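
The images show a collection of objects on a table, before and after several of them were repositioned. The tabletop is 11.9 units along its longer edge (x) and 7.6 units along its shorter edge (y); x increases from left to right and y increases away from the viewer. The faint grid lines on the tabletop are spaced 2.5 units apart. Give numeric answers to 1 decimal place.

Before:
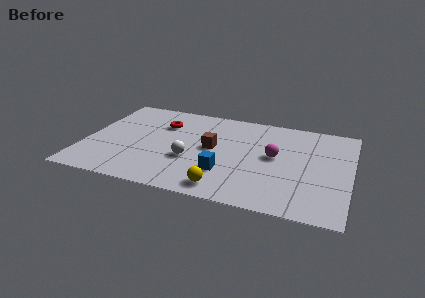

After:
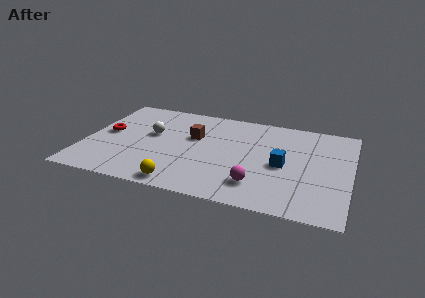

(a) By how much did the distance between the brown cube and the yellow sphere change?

+0.8

They were about 3.1 units apart before and 3.9 after — 0.8 units further apart.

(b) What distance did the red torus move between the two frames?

2.8

The red torus was near (3.3, 5.4) before and (0.9, 4.0) after, so it travelled √(2.4² + 1.4²) ≈ 2.8 units.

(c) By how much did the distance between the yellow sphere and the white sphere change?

+1.5

The distance was about 2.5 in the first image and 4.0 in the second, so they moved 1.5 units further apart.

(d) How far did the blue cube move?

2.8

The blue cube moved from about (6.4, 2.2) to (8.9, 3.5), a distance of √(2.5² + 1.3²) ≈ 2.8.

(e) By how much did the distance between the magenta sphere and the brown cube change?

+1.5

They were about 2.8 units apart before and 4.3 after — 1.5 units further apart.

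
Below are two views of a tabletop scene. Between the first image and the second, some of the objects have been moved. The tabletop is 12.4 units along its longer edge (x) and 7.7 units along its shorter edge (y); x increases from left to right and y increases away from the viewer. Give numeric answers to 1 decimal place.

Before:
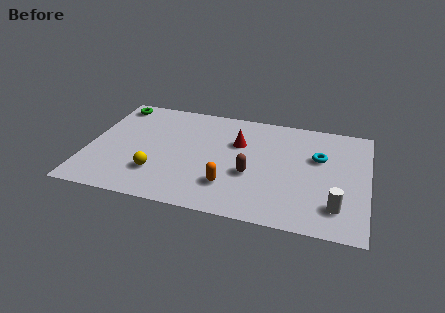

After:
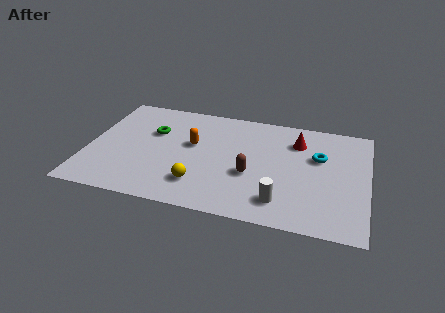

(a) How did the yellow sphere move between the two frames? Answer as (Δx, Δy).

(1.9, -0.3)

The yellow sphere was at about (3.2, 2.1) and moved to about (5.1, 1.8).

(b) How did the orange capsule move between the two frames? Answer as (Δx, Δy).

(-1.8, 2.5)

The orange capsule was at about (6.4, 2.0) and moved to about (4.6, 4.5).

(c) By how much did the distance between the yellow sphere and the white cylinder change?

-4.3

They were about 7.9 units apart before and 3.6 after — 4.3 units closer together.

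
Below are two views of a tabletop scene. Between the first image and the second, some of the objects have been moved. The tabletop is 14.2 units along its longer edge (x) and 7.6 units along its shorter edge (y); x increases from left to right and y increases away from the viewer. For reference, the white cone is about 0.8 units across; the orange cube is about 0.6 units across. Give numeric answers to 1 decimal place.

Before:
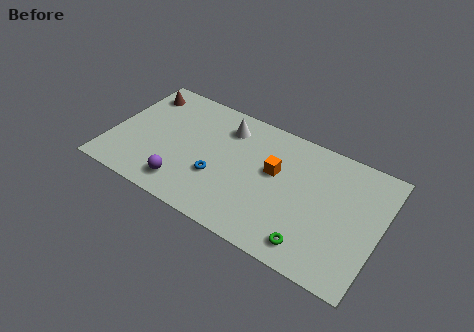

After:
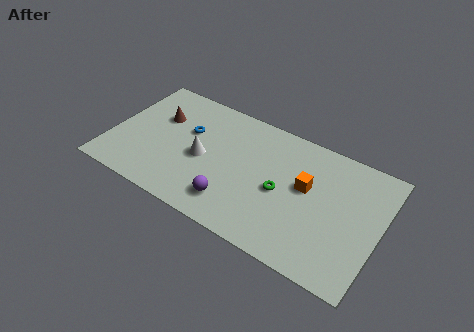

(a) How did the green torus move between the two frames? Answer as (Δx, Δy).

(-1.9, 2.3)

From the two frames, the green torus sits at roughly (11.0, 1.2) before and (9.1, 3.5) after.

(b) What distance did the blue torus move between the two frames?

2.8

The blue torus was near (5.8, 2.7) before and (3.9, 4.8) after, so it travelled √(1.9² + 2.1²) ≈ 2.8 units.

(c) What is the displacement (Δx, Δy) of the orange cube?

(1.7, -0.1)

The orange cube started near (8.6, 4.5) and ended near (10.3, 4.4).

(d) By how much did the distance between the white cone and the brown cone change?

-1.7

The distance was about 4.7 in the first image and 3.0 in the second, so they moved 1.7 units closer together.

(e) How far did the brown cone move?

1.7

The brown cone was near (1.1, 6.2) before and (2.3, 5.0) after, so it travelled √(1.2² + 1.2²) ≈ 1.7 units.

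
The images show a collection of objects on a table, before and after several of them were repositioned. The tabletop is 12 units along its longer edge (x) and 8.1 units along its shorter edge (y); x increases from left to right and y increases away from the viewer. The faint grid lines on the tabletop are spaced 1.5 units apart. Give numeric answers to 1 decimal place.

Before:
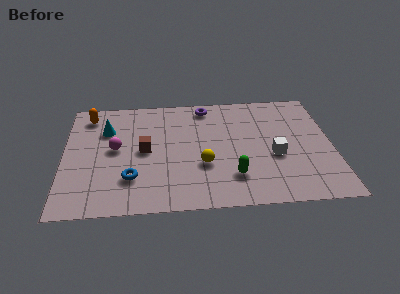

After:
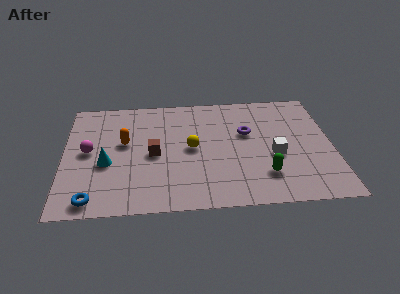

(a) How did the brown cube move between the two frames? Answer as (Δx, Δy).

(0.4, -0.3)

The brown cube was at about (3.6, 4.1) and moved to about (4.0, 3.8).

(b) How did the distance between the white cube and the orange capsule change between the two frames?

-2.2

Before: roughly 9.0 units apart; after: 6.8. That's 2.2 units closer together.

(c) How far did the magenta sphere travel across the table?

1.2

The magenta sphere moved from about (2.3, 4.3) to (1.1, 4.2), a distance of √(1.2² + 0.1²) ≈ 1.2.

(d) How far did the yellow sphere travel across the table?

1.3

From (6.2, 2.9) to (5.7, 4.1), the yellow sphere covered √(0.5² + 1.2²) ≈ 1.3 units.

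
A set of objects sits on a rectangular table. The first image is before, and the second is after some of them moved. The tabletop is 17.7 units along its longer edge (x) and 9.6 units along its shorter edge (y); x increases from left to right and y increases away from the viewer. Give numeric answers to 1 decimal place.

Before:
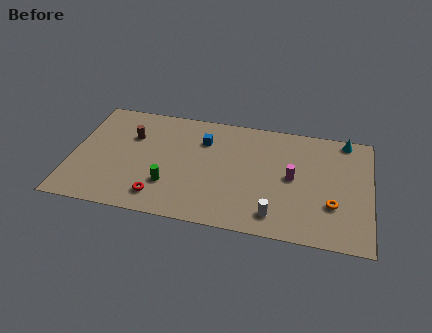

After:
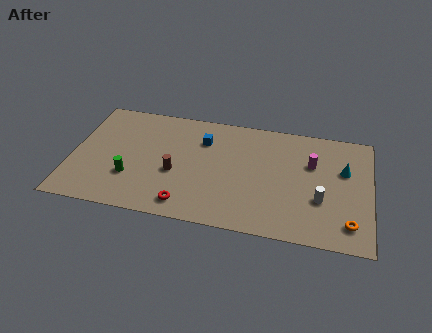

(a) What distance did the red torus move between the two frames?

1.6

From (5.4, 1.7) to (7.0, 1.4), the red torus covered √(1.6² + 0.3²) ≈ 1.6 units.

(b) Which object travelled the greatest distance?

the brown cylinder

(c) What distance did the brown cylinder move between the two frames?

3.8

From (3.4, 6.5) to (6.2, 3.9), the brown cylinder covered √(2.8² + 2.6²) ≈ 3.8 units.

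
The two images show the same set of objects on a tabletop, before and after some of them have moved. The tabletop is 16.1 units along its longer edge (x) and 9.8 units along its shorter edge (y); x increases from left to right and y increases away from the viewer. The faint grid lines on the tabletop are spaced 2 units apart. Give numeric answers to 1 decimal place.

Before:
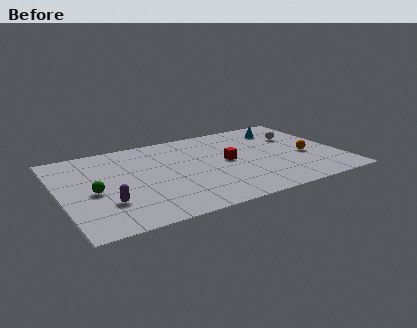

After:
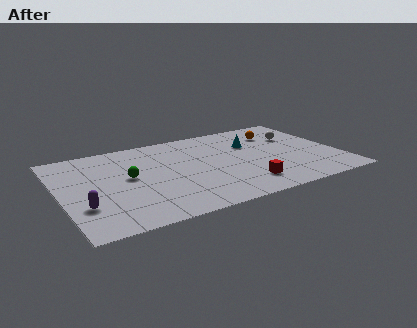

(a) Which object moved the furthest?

the orange sphere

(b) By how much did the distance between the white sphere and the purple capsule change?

+1.2

The distance was about 12.2 in the first image and 13.4 in the second, so they moved 1.2 units further apart.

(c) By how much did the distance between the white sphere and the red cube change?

+1.3

Before: roughly 4.7 units apart; after: 6.0. That's 1.3 units further apart.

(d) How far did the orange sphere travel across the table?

3.6

From (14.1, 4.0) to (13.0, 7.4), the orange sphere covered √(1.1² + 3.4²) ≈ 3.6 units.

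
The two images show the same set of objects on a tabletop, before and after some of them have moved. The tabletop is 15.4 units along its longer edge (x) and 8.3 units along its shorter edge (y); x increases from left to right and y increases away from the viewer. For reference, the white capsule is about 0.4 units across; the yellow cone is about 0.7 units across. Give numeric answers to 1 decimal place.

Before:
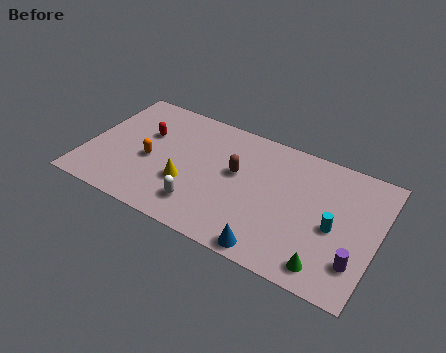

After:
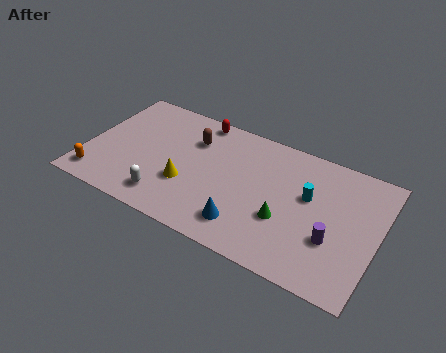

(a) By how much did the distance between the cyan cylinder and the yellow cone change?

-1.2

The distance was about 7.7 in the first image and 6.5 in the second, so they moved 1.2 units closer together.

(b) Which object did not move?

the yellow cone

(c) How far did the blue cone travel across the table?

1.7

The blue cone was near (10.3, 0.8) before and (8.8, 1.7) after, so it travelled √(1.5² + 0.9²) ≈ 1.7 units.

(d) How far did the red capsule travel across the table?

3.4

The red capsule moved from about (2.9, 5.3) to (5.5, 7.5), a distance of √(2.6² + 2.2²) ≈ 3.4.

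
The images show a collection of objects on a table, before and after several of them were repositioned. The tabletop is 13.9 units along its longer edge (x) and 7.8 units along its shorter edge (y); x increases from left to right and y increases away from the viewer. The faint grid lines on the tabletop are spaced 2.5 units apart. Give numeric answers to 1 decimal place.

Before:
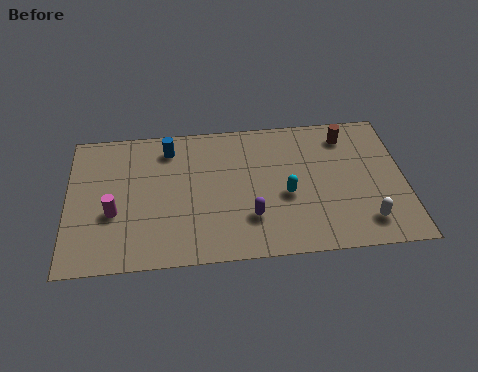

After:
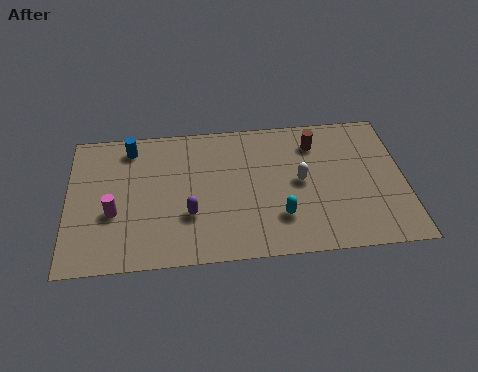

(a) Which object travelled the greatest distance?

the white capsule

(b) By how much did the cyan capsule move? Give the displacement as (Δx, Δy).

(-0.3, -1.2)

The cyan capsule started near (9.0, 3.3) and ended near (8.7, 2.1).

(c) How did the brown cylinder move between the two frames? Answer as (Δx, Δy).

(-1.3, -0.3)

From the two frames, the brown cylinder sits at roughly (11.6, 6.4) before and (10.3, 6.1) after.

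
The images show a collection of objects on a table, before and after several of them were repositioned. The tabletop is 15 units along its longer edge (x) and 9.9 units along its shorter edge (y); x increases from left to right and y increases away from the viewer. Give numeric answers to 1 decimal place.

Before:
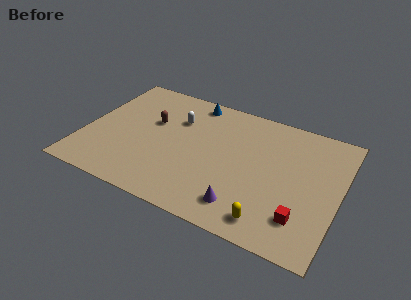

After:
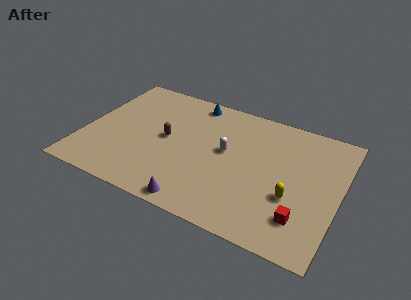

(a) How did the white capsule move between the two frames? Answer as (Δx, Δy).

(3.1, -1.4)

The white capsule was at about (5.2, 6.9) and moved to about (8.3, 5.5).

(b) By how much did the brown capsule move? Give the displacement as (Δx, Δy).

(1.0, -1.0)

The brown capsule started near (3.8, 6.1) and ended near (4.8, 5.1).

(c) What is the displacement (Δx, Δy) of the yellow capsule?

(1.0, 2.2)

From the two frames, the yellow capsule sits at roughly (11.4, 1.4) before and (12.4, 3.6) after.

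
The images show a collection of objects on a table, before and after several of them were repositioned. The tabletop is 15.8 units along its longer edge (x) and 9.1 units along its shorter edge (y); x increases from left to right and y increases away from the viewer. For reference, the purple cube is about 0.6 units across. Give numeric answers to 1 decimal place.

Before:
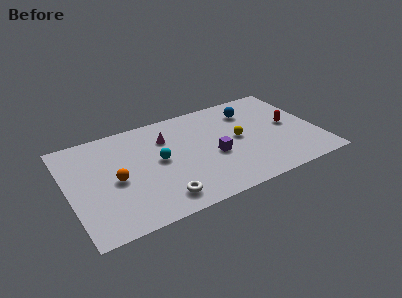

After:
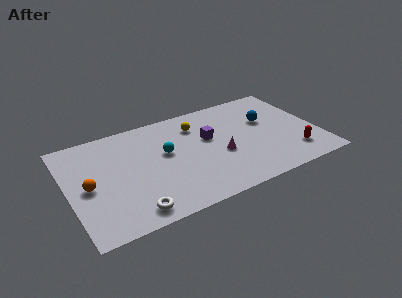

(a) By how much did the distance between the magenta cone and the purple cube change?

-2.0

The distance was about 3.9 in the first image and 1.9 in the second, so they moved 2.0 units closer together.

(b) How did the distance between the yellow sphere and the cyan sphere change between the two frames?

-2.3

They were about 5.1 units apart before and 2.8 after — 2.3 units closer together.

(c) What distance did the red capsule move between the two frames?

2.7

The red capsule was near (14.1, 4.7) before and (14.0, 2.0) after, so it travelled √(0.1² + 2.7²) ≈ 2.7 units.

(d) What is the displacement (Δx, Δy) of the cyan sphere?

(0.5, 0.5)

The cyan sphere was at about (5.7, 4.8) and moved to about (6.2, 5.3).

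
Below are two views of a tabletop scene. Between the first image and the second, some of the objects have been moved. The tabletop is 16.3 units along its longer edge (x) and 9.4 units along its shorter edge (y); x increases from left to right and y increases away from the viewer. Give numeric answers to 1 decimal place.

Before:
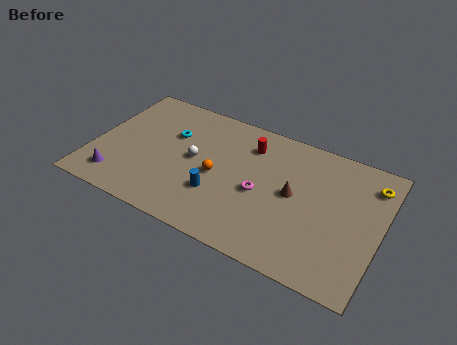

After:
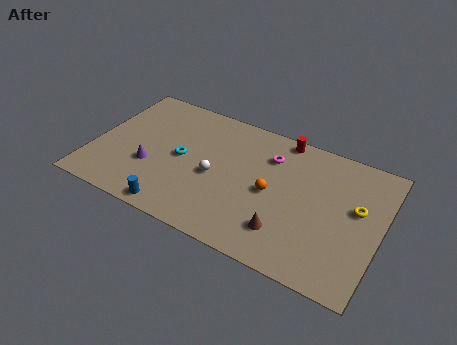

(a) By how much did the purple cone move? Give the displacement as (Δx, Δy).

(1.7, 1.6)

The purple cone started near (1.7, 1.7) and ended near (3.4, 3.3).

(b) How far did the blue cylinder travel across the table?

3.0

From (7.3, 3.0) to (5.2, 0.9), the blue cylinder covered √(2.1² + 2.1²) ≈ 3.0 units.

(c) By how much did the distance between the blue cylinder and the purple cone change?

-2.7

Before: roughly 5.7 units apart; after: 3.0. That's 2.7 units closer together.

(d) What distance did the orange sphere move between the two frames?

3.1

The orange sphere was near (7.1, 4.3) before and (10.2, 4.5) after, so it travelled √(3.1² + 0.2²) ≈ 3.1 units.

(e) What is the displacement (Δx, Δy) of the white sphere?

(1.3, -0.7)

The white sphere was at about (5.7, 4.9) and moved to about (7.0, 4.2).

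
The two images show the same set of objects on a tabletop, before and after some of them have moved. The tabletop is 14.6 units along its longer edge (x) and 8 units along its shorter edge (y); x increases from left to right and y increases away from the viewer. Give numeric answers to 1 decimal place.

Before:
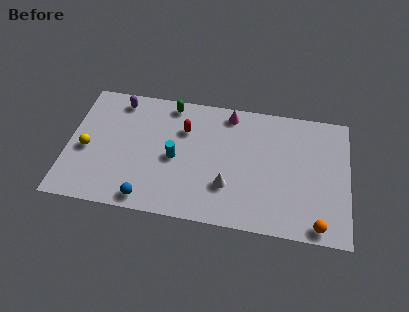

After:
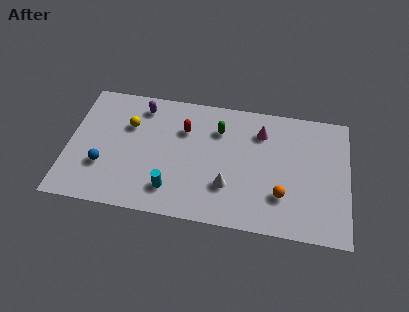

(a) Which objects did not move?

the white cone and the red capsule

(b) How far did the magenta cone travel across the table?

1.9

The magenta cone was near (8.3, 7.0) before and (10.0, 6.1) after, so it travelled √(1.7² + 0.9²) ≈ 1.9 units.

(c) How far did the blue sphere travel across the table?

2.9

The blue sphere moved from about (4.3, 0.9) to (1.9, 2.6), a distance of √(2.4² + 1.7²) ≈ 2.9.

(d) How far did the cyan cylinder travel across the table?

2.0

From (5.6, 3.7) to (5.5, 1.7), the cyan cylinder covered √(0.1² + 2.0²) ≈ 2.0 units.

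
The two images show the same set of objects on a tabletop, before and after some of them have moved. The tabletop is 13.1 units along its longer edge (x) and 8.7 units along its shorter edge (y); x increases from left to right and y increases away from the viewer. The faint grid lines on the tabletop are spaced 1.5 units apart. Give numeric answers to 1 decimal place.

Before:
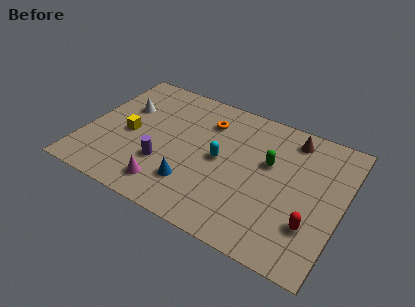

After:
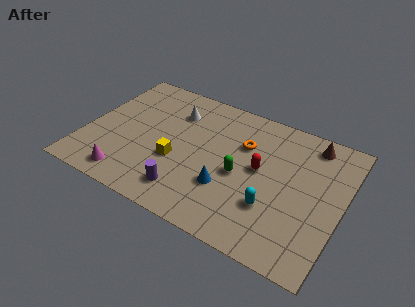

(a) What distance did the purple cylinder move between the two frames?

1.8

The purple cylinder was near (4.2, 2.8) before and (5.6, 1.6) after, so it travelled √(1.4² + 1.2²) ≈ 1.8 units.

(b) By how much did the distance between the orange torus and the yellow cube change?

-0.5

The distance was about 4.5 in the first image and 4.0 in the second, so they moved 0.5 units closer together.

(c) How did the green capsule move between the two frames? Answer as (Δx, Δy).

(-1.3, -1.4)

From the two frames, the green capsule sits at roughly (9.3, 5.3) before and (8.0, 3.9) after.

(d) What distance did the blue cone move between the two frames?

1.8

The blue cone moved from about (5.8, 2.2) to (7.5, 2.8), a distance of √(1.7² + 0.6²) ≈ 1.8.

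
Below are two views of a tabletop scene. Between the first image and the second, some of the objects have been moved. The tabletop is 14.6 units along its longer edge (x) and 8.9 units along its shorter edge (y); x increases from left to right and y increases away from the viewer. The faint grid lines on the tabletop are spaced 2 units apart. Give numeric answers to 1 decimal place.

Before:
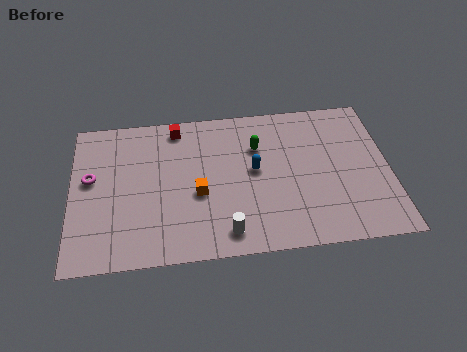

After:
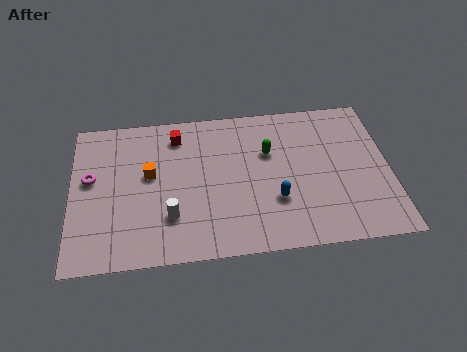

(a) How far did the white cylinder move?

2.8

The white cylinder moved from about (7.0, 1.3) to (4.5, 2.5), a distance of √(2.5² + 1.2²) ≈ 2.8.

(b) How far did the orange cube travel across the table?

2.6

From (5.8, 3.7) to (3.6, 5.1), the orange cube covered √(2.2² + 1.4²) ≈ 2.6 units.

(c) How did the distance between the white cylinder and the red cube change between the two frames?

-2.0

They were about 6.8 units apart before and 4.8 after — 2.0 units closer together.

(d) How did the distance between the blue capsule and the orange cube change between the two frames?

+3.3

Before: roughly 2.8 units apart; after: 6.1. That's 3.3 units further apart.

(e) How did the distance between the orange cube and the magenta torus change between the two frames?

-2.4

They were about 5.1 units apart before and 2.7 after — 2.4 units closer together.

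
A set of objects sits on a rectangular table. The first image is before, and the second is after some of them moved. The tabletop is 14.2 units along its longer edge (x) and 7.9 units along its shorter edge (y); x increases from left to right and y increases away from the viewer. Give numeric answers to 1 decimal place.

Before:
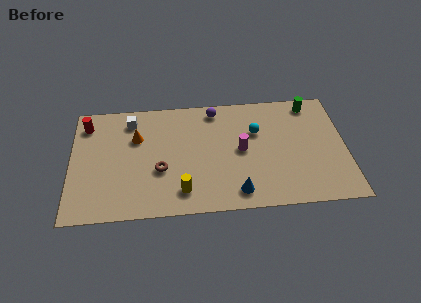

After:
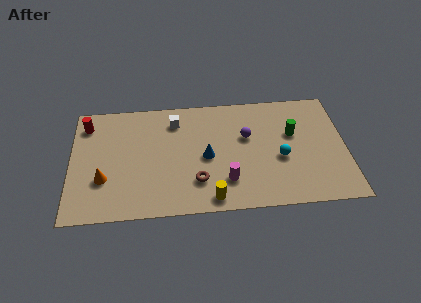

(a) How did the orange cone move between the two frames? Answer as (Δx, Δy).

(-1.7, -2.7)

The orange cone started near (3.4, 5.3) and ended near (1.7, 2.6).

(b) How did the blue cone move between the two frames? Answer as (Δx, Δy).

(-1.5, 2.5)

The blue cone was at about (8.5, 1.2) and moved to about (7.0, 3.7).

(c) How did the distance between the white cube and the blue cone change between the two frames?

-4.5

The distance was about 7.6 in the first image and 3.1 in the second, so they moved 4.5 units closer together.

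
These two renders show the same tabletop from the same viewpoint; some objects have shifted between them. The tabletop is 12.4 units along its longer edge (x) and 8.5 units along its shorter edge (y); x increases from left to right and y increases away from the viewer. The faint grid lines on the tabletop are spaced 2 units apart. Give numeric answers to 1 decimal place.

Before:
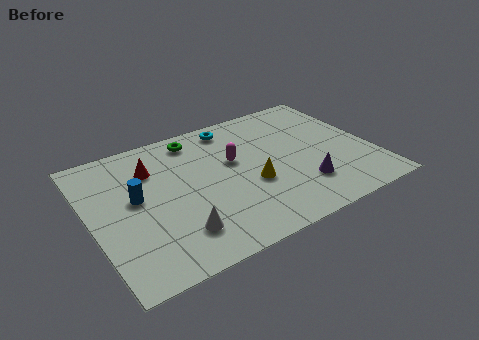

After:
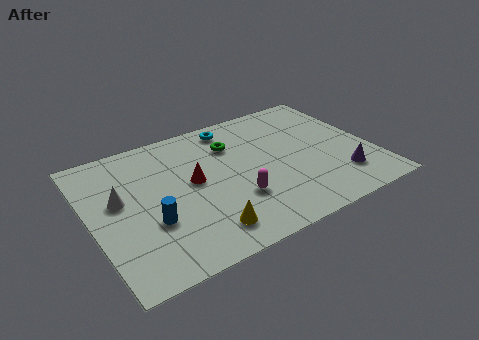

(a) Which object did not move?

the cyan torus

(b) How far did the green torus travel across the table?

1.9

The green torus was near (5.0, 7.3) before and (6.5, 6.2) after, so it travelled √(1.5² + 1.1²) ≈ 1.9 units.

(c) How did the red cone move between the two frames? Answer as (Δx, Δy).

(1.6, -1.6)

The red cone was at about (2.9, 6.2) and moved to about (4.5, 4.6).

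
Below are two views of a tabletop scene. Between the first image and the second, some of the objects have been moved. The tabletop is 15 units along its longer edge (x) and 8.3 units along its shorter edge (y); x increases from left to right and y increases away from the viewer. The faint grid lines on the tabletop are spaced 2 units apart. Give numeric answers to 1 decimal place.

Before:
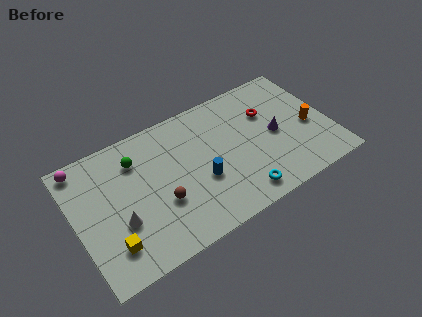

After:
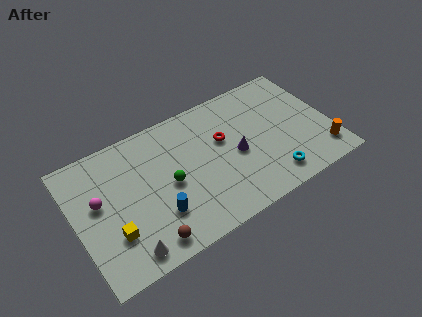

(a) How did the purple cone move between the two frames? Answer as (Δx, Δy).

(-2.4, -0.2)

The purple cone was at about (11.8, 4.0) and moved to about (9.4, 3.8).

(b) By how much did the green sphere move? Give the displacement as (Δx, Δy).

(1.6, -2.4)

The green sphere started near (3.8, 6.3) and ended near (5.4, 3.9).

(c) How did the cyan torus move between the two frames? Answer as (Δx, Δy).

(1.9, 0.2)

From the two frames, the cyan torus sits at roughly (9.2, 1.2) before and (11.1, 1.4) after.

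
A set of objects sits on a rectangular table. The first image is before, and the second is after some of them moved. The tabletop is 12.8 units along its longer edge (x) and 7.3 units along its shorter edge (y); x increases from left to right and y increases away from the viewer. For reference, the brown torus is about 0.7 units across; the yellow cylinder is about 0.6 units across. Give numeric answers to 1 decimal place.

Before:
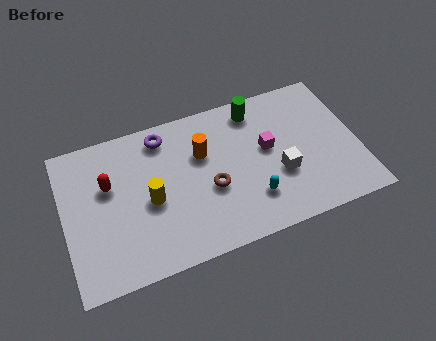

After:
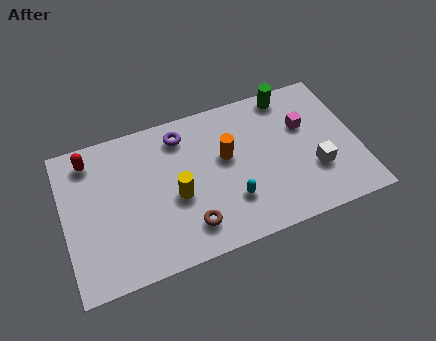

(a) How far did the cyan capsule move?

0.9

The cyan capsule moved from about (8.0, 1.9) to (7.1, 2.1), a distance of √(0.9² + 0.2²) ≈ 0.9.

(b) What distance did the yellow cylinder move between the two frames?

1.1

The yellow cylinder moved from about (3.7, 3.3) to (4.8, 3.1), a distance of √(1.1² + 0.2²) ≈ 1.1.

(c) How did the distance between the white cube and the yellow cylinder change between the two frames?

+0.4

They were about 5.6 units apart before and 6.0 after — 0.4 units further apart.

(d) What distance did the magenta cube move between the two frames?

1.8

The magenta cube moved from about (8.9, 4.1) to (10.6, 4.7), a distance of √(1.7² + 0.6²) ≈ 1.8.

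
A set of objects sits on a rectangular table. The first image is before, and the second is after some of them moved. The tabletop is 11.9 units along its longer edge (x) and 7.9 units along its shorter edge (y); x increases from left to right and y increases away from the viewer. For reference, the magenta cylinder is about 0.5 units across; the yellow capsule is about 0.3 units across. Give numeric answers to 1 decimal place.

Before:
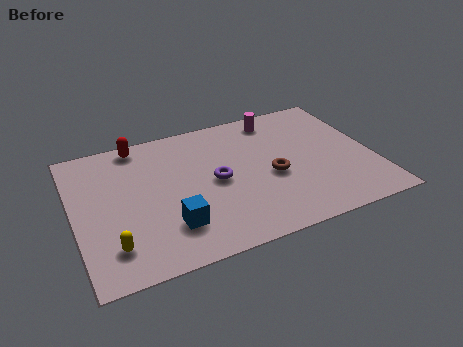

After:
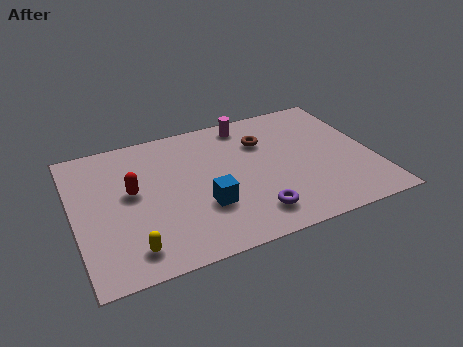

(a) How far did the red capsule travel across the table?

2.7

The red capsule moved from about (2.8, 7.1) to (2.3, 4.4), a distance of √(0.5² + 2.7²) ≈ 2.7.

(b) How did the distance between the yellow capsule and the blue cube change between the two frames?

+1.0

They were about 2.3 units apart before and 3.3 after — 1.0 units further apart.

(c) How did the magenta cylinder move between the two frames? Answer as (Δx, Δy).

(-1.2, 0.1)

The magenta cylinder was at about (8.4, 6.8) and moved to about (7.2, 6.9).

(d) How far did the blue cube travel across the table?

1.5

The blue cube was near (3.6, 2.0) before and (5.0, 2.6) after, so it travelled √(1.4² + 0.6²) ≈ 1.5 units.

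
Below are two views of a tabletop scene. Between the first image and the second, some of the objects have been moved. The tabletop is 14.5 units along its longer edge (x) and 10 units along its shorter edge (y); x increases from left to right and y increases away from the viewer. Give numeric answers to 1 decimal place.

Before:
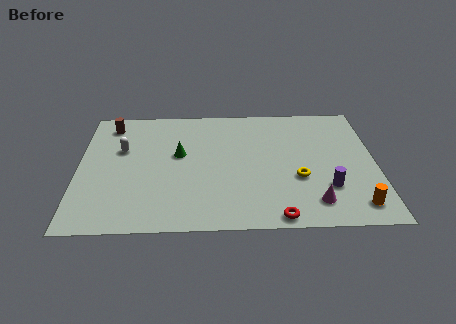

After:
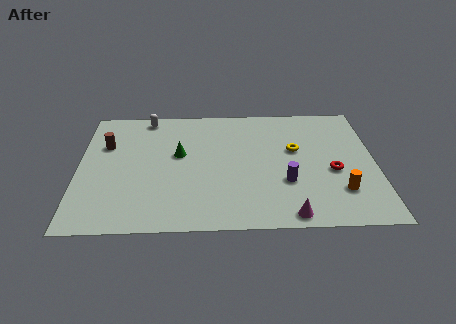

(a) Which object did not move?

the green cone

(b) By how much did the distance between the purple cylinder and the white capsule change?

-1.8

The distance was about 10.6 in the first image and 8.8 in the second, so they moved 1.8 units closer together.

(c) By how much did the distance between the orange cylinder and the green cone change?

-1.1

Before: roughly 9.5 units apart; after: 8.4. That's 1.1 units closer together.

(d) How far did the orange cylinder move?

1.3

The orange cylinder moved from about (13.4, 1.5) to (12.7, 2.6), a distance of √(0.7² + 1.1²) ≈ 1.3.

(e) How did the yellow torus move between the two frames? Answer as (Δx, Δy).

(-0.1, 2.3)

The yellow torus was at about (10.7, 3.7) and moved to about (10.6, 6.0).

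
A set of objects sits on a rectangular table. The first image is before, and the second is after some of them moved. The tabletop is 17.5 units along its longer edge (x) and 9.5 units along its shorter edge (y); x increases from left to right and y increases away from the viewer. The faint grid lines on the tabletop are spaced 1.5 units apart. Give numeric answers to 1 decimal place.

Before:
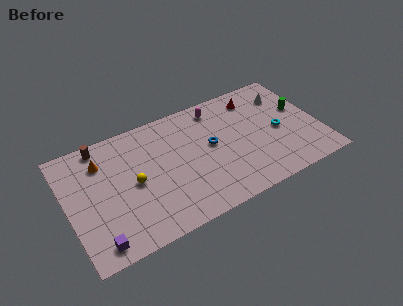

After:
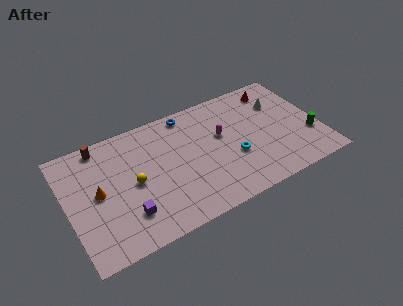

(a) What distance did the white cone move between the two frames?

0.7

The white cone was near (15.6, 7.2) before and (15.1, 6.7) after, so it travelled √(0.5² + 0.5²) ≈ 0.7 units.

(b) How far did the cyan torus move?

3.4

The cyan torus was near (14.7, 4.4) before and (11.4, 3.6) after, so it travelled √(3.3² + 0.8²) ≈ 3.4 units.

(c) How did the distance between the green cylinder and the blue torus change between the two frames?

+3.2

They were about 6.4 units apart before and 9.6 after — 3.2 units further apart.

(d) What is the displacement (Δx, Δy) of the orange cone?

(-0.5, -2.3)

The orange cone started near (2.6, 7.2) and ended near (2.1, 4.9).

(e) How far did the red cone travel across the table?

1.5

The red cone moved from about (13.5, 7.8) to (15.0, 8.0), a distance of √(1.5² + 0.2²) ≈ 1.5.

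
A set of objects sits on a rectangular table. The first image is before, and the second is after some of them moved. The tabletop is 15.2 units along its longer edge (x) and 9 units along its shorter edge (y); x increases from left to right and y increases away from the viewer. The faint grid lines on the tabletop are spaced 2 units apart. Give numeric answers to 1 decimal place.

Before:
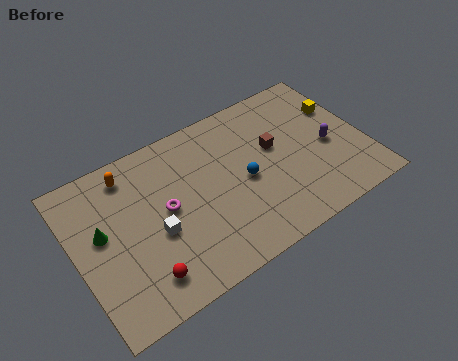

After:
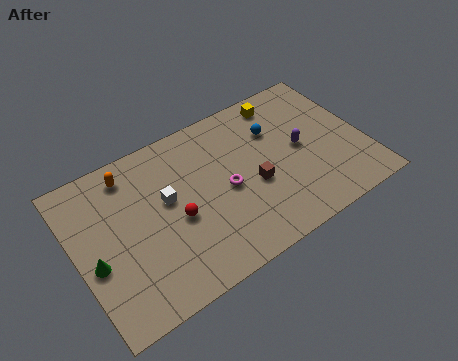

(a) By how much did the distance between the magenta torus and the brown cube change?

-4.4

Before: roughly 5.9 units apart; after: 1.5. That's 4.4 units closer together.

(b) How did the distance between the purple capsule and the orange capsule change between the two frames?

-1.5

They were about 10.7 units apart before and 9.2 after — 1.5 units closer together.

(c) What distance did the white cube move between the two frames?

1.7

The white cube moved from about (4.0, 3.7) to (4.8, 5.2), a distance of √(0.8² + 1.5²) ≈ 1.7.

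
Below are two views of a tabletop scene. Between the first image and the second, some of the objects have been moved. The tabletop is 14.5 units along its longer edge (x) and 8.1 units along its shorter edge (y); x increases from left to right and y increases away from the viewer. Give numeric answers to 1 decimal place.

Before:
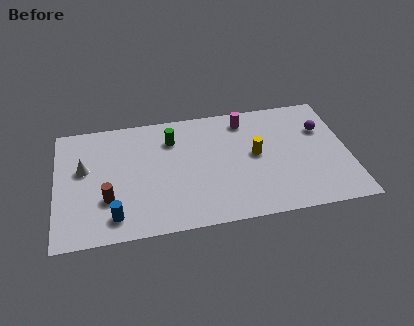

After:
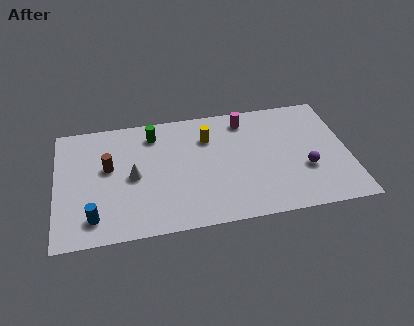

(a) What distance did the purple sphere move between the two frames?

2.8

The purple sphere was near (13.3, 5.5) before and (12.3, 2.9) after, so it travelled √(1.0² + 2.6²) ≈ 2.8 units.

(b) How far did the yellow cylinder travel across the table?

2.8

From (9.9, 4.3) to (7.6, 5.9), the yellow cylinder covered √(2.3² + 1.6²) ≈ 2.8 units.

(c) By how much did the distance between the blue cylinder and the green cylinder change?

+0.4

They were about 5.6 units apart before and 6.0 after — 0.4 units further apart.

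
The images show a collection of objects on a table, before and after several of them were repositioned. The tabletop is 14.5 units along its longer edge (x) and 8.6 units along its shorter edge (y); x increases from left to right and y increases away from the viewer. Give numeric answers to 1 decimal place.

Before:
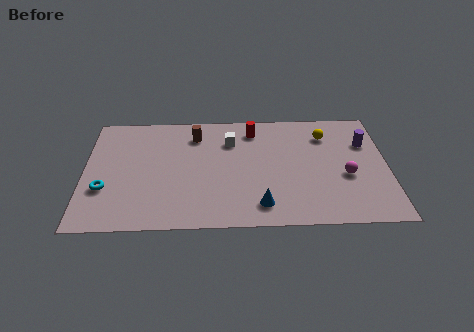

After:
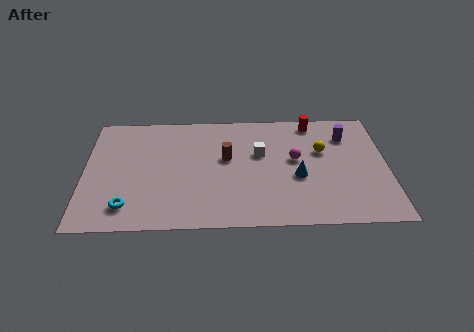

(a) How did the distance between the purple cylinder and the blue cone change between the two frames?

-2.9

The distance was about 6.7 in the first image and 3.8 in the second, so they moved 2.9 units closer together.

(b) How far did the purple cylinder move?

1.1

The purple cylinder moved from about (13.5, 5.9) to (12.6, 6.5), a distance of √(0.9² + 0.6²) ≈ 1.1.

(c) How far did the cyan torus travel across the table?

1.7

The cyan torus moved from about (1.0, 2.9) to (2.1, 1.6), a distance of √(1.1² + 1.3²) ≈ 1.7.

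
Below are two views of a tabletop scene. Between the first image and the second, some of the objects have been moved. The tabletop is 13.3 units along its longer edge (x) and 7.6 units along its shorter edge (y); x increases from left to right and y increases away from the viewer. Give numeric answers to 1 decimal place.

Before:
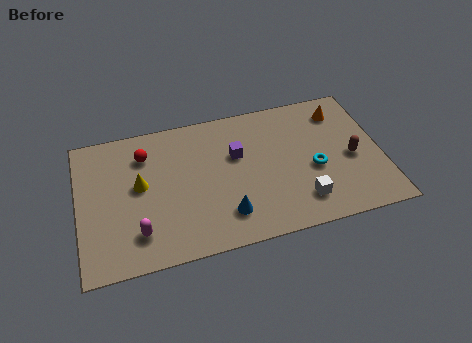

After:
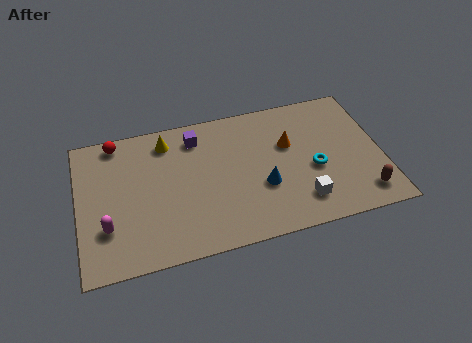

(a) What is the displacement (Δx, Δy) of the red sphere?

(-1.2, 1.0)

From the two frames, the red sphere sits at roughly (3.0, 5.8) before and (1.8, 6.8) after.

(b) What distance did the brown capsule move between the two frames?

2.1

The brown capsule was near (12.0, 3.4) before and (12.3, 1.3) after, so it travelled √(0.3² + 2.1²) ≈ 2.1 units.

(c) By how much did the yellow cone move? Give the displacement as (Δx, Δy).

(1.3, 2.1)

The yellow cone started near (2.7, 4.2) and ended near (4.0, 6.3).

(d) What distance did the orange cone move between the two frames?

2.7

The orange cone was near (11.7, 6.1) before and (9.3, 4.8) after, so it travelled √(2.4² + 1.3²) ≈ 2.7 units.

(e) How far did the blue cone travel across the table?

2.0

From (6.3, 1.7) to (8.0, 2.8), the blue cone covered √(1.7² + 1.1²) ≈ 2.0 units.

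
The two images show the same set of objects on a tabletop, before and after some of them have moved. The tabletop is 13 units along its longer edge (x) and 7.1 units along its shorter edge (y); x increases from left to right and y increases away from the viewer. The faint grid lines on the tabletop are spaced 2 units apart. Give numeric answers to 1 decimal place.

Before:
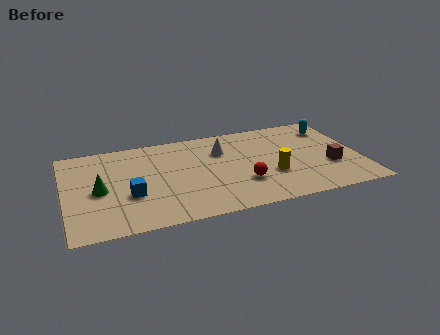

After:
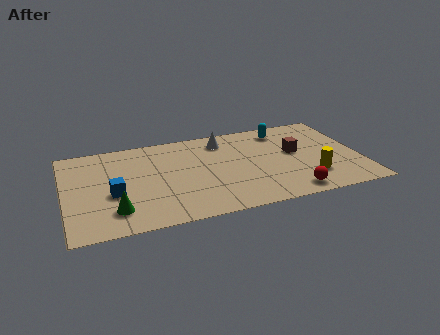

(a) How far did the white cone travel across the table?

0.8

The white cone was near (7.0, 5.0) before and (7.1, 5.8) after, so it travelled √(0.1² + 0.8²) ≈ 0.8 units.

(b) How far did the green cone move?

1.8

From (1.5, 3.3) to (2.1, 1.6), the green cone covered √(0.6² + 1.7²) ≈ 1.8 units.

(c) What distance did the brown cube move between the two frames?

2.1

The brown cube moved from about (11.6, 2.5) to (10.2, 4.0), a distance of √(1.4² + 1.5²) ≈ 2.1.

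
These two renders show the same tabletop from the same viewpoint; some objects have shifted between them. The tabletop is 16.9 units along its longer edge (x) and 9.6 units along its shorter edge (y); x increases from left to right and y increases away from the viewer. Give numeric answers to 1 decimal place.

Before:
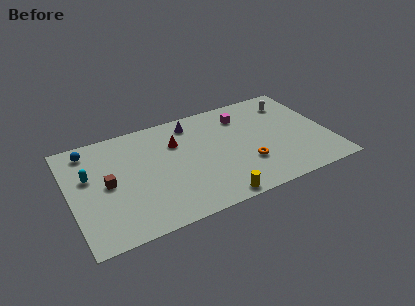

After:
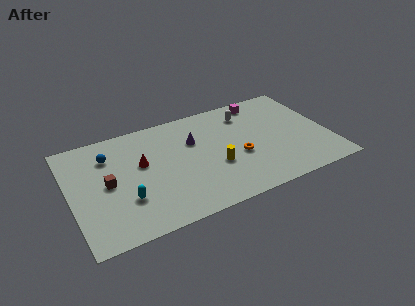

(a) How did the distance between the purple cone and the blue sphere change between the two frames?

-1.2

The distance was about 6.8 in the first image and 5.6 in the second, so they moved 1.2 units closer together.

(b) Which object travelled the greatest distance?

the cyan capsule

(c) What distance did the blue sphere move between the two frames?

1.6

The blue sphere moved from about (1.5, 8.2) to (2.7, 7.2), a distance of √(1.2² + 1.0²) ≈ 1.6.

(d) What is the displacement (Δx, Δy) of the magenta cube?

(1.4, 0.9)

The magenta cube started near (11.6, 7.5) and ended near (13.0, 8.4).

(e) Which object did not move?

the brown cube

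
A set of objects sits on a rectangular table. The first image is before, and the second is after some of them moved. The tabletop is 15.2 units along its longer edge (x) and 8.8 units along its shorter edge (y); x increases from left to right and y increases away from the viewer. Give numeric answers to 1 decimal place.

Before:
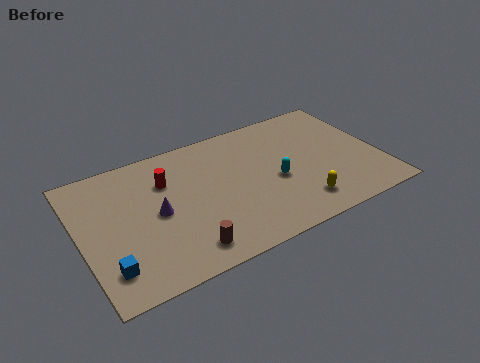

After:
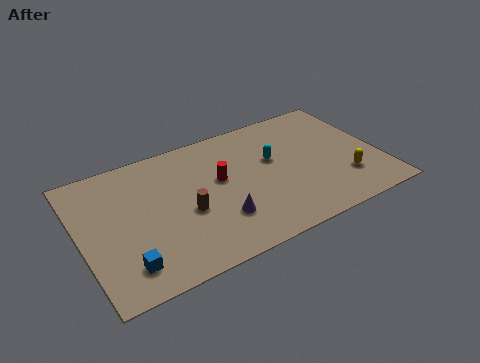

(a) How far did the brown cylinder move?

2.3

The brown cylinder moved from about (4.8, 1.4) to (5.2, 3.7), a distance of √(0.4² + 2.3²) ≈ 2.3.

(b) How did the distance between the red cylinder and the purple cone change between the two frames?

+0.6

They were about 2.0 units apart before and 2.6 after — 0.6 units further apart.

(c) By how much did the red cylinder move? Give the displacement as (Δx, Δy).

(2.6, -1.1)

The red cylinder was at about (4.5, 6.2) and moved to about (7.1, 5.1).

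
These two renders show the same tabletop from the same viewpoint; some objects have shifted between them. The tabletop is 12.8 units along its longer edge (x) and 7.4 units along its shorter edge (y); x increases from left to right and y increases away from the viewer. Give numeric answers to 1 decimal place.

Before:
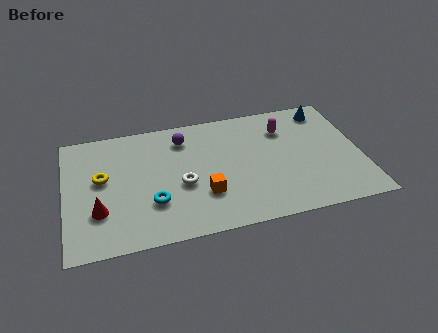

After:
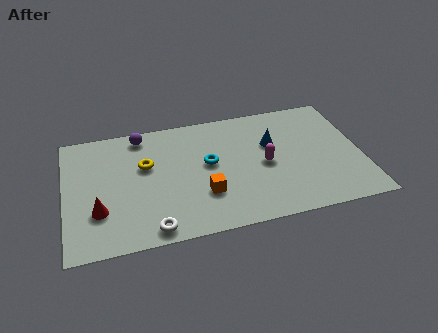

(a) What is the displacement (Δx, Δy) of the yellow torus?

(1.9, 0.4)

The yellow torus was at about (1.6, 4.2) and moved to about (3.5, 4.6).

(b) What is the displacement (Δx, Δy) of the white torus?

(-1.4, -2.3)

The white torus started near (5.0, 3.1) and ended near (3.6, 0.8).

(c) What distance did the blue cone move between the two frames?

3.0

From (11.5, 6.3) to (9.0, 4.7), the blue cone covered √(2.5² + 1.6²) ≈ 3.0 units.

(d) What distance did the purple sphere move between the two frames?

1.9

The purple sphere was near (5.2, 5.9) before and (3.4, 6.5) after, so it travelled √(1.8² + 0.6²) ≈ 1.9 units.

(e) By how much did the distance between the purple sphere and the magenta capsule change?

+1.6

They were about 4.4 units apart before and 6.0 after — 1.6 units further apart.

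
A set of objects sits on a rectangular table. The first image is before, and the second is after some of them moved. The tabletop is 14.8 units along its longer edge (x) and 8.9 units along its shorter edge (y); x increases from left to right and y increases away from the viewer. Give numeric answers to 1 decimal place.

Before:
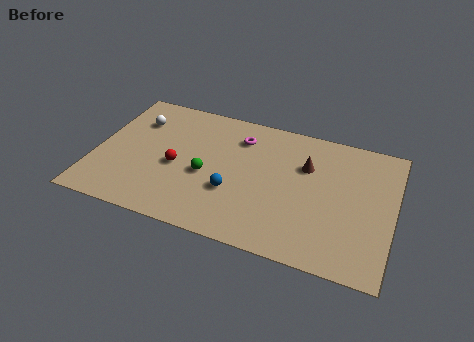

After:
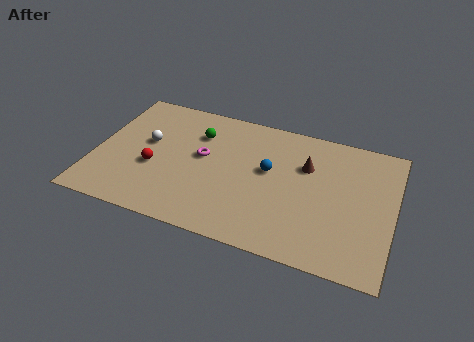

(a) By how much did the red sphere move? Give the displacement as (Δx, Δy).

(-1.1, -0.4)

From the two frames, the red sphere sits at roughly (4.1, 3.9) before and (3.0, 3.5) after.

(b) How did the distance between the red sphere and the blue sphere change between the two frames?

+2.8

The distance was about 3.0 in the first image and 5.8 in the second, so they moved 2.8 units further apart.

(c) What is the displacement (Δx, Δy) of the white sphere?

(0.7, -1.4)

The white sphere started near (1.8, 6.5) and ended near (2.5, 5.1).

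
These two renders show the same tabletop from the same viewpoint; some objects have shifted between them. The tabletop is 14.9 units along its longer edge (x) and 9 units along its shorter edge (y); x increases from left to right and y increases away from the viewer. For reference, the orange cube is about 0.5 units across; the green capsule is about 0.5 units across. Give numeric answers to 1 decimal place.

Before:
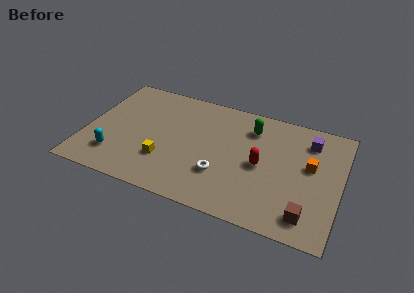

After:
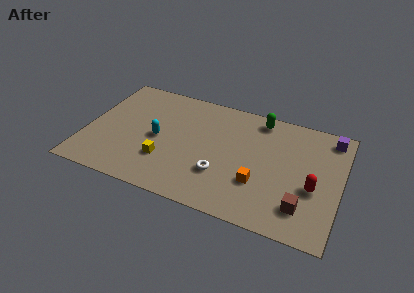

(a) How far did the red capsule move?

3.2

From (10.3, 4.3) to (13.4, 3.6), the red capsule covered √(3.1² + 0.7²) ≈ 3.2 units.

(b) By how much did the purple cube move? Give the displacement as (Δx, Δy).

(1.2, 0.7)

The purple cube started near (12.9, 7.1) and ended near (14.1, 7.8).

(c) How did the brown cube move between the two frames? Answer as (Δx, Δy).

(-0.3, 0.5)

The brown cube was at about (13.2, 1.5) and moved to about (12.9, 2.0).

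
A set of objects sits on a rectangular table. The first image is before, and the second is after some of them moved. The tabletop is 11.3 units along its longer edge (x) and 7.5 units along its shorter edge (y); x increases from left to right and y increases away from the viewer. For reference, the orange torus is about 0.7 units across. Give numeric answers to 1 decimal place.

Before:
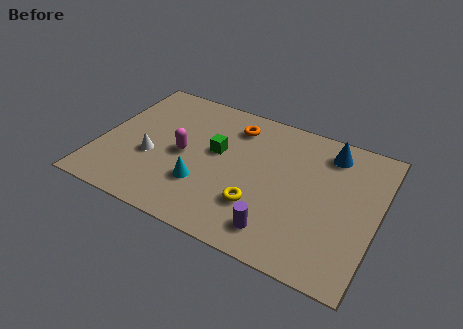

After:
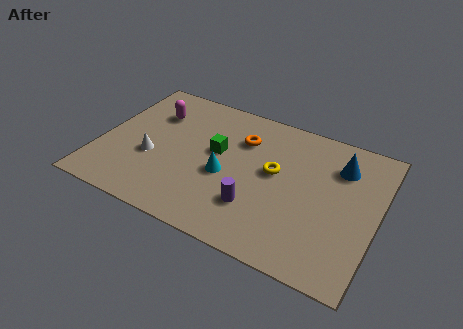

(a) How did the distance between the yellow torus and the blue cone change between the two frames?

-1.8

They were about 4.7 units apart before and 2.9 after — 1.8 units closer together.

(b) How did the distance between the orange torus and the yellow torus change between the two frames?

-2.2

They were about 4.1 units apart before and 1.9 after — 2.2 units closer together.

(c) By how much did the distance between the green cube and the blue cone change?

+0.3

They were about 4.8 units apart before and 5.1 after — 0.3 units further apart.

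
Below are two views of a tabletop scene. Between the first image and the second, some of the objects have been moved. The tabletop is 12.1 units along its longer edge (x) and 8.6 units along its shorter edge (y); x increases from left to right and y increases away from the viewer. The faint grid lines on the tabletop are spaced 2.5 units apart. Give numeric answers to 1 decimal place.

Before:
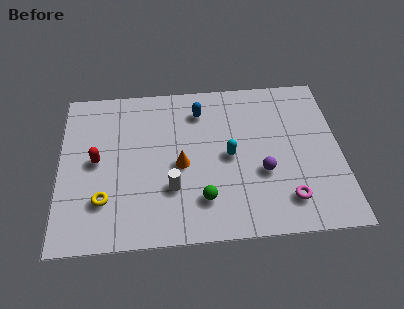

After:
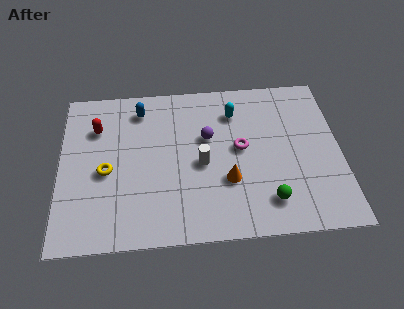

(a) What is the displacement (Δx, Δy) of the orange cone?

(2.0, -1.0)

From the two frames, the orange cone sits at roughly (5.2, 3.9) before and (7.2, 2.9) after.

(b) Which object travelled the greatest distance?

the magenta torus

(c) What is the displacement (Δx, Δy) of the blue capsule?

(-2.6, 0.3)

From the two frames, the blue capsule sits at roughly (6.1, 6.8) before and (3.5, 7.1) after.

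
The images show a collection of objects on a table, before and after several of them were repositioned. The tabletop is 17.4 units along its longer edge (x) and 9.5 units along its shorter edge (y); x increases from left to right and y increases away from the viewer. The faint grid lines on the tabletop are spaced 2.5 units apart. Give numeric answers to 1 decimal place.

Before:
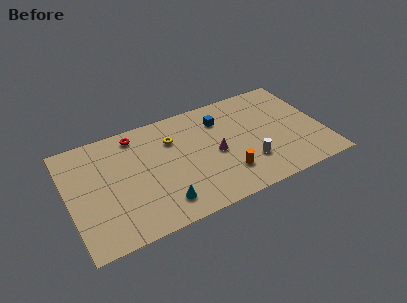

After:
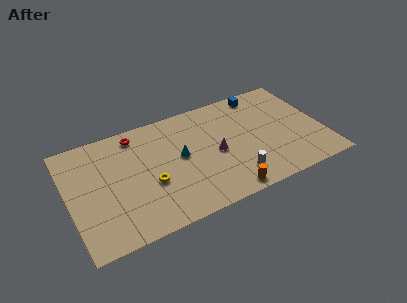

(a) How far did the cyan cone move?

3.7

The cyan cone moved from about (6.0, 1.8) to (7.6, 5.1), a distance of √(1.6² + 3.3²) ≈ 3.7.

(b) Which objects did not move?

the red torus and the magenta cone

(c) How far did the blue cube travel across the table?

3.2

The blue cube was near (10.7, 7.2) before and (13.7, 8.4) after, so it travelled √(3.0² + 1.2²) ≈ 3.2 units.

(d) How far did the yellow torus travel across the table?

3.6

From (7.3, 6.8) to (5.4, 3.7), the yellow torus covered √(1.9² + 3.1²) ≈ 3.6 units.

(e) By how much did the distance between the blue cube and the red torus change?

+2.9

They were about 5.9 units apart before and 8.8 after — 2.9 units further apart.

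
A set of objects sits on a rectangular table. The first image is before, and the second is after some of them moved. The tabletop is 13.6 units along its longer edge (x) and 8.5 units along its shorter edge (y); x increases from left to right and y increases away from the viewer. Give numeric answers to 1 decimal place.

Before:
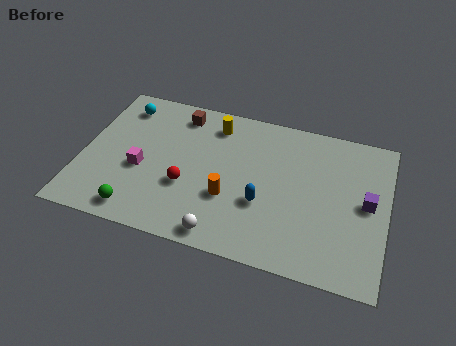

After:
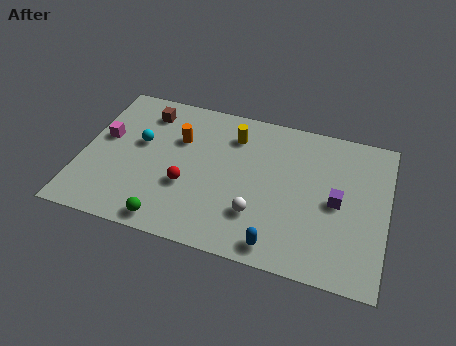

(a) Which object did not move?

the red sphere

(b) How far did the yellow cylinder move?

1.0

The yellow cylinder was near (5.7, 7.0) before and (6.6, 6.6) after, so it travelled √(0.9² + 0.4²) ≈ 1.0 units.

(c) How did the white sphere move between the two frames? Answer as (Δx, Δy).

(1.4, 1.5)

The white sphere was at about (6.6, 0.9) and moved to about (8.0, 2.4).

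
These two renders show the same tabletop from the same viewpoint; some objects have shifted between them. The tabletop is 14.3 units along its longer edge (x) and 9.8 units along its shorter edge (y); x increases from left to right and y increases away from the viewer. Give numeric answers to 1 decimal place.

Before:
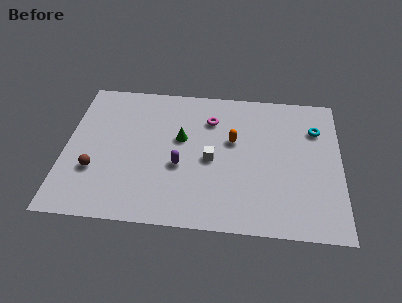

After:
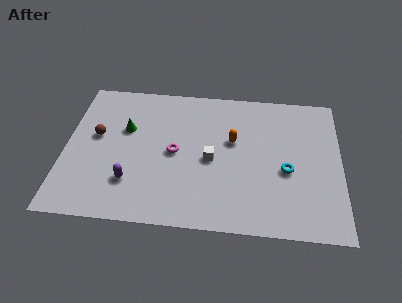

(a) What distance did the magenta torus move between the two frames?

3.1

From (7.5, 7.3) to (5.7, 4.8), the magenta torus covered √(1.8² + 2.5²) ≈ 3.1 units.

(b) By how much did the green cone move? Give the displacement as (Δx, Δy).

(-2.9, 0.4)

The green cone was at about (6.0, 5.8) and moved to about (3.1, 6.2).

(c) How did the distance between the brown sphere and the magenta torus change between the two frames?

-3.0

The distance was about 7.2 in the first image and 4.2 in the second, so they moved 3.0 units closer together.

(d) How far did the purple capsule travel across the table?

2.8

From (6.0, 3.9) to (3.5, 2.6), the purple capsule covered √(2.5² + 1.3²) ≈ 2.8 units.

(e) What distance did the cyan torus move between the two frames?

3.4

The cyan torus moved from about (13.0, 7.1) to (11.5, 4.1), a distance of √(1.5² + 3.0²) ≈ 3.4.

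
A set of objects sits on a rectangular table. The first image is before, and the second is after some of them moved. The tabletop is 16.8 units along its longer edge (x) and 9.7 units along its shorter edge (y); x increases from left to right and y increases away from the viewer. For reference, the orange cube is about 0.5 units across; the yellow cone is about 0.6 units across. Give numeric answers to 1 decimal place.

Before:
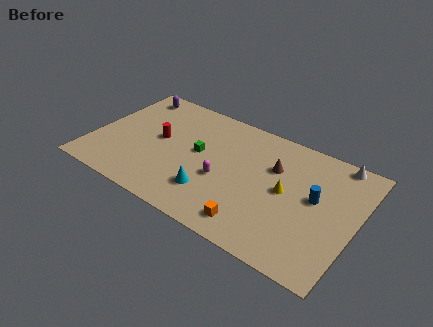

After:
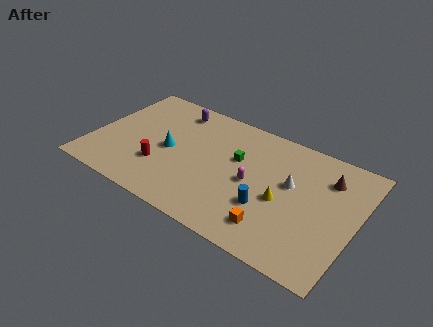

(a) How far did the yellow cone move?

0.8

The yellow cone moved from about (12.4, 5.0) to (12.3, 4.2), a distance of √(0.1² + 0.8²) ≈ 0.8.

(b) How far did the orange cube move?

1.3

The orange cube was near (10.9, 1.5) before and (12.1, 1.9) after, so it travelled √(1.2² + 0.4²) ≈ 1.3 units.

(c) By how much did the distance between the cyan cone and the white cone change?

-1.8

They were about 9.6 units apart before and 7.8 after — 1.8 units closer together.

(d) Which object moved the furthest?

the white cone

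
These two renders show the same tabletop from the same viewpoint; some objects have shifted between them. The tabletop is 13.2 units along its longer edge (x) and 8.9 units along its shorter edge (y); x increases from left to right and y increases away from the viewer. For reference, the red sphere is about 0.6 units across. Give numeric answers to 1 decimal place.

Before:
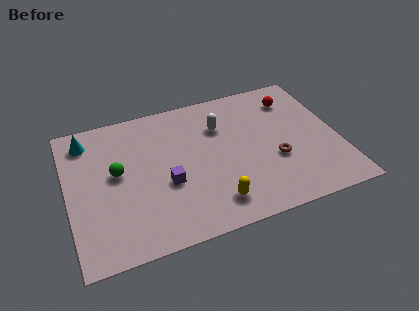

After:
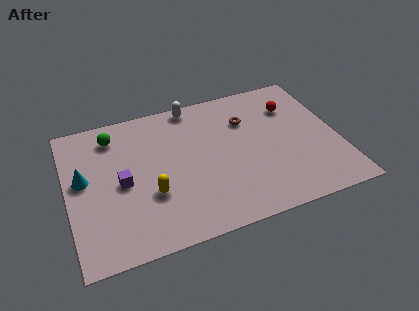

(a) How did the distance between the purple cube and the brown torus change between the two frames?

+1.3

The distance was about 5.3 in the first image and 6.6 in the second, so they moved 1.3 units further apart.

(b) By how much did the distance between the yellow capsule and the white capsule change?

+0.8

The distance was about 4.8 in the first image and 5.6 in the second, so they moved 0.8 units further apart.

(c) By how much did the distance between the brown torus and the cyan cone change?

-1.6

They were about 9.8 units apart before and 8.2 after — 1.6 units closer together.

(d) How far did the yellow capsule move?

3.3

The yellow capsule was near (6.8, 1.6) before and (3.9, 3.1) after, so it travelled √(2.9² + 1.5²) ≈ 3.3 units.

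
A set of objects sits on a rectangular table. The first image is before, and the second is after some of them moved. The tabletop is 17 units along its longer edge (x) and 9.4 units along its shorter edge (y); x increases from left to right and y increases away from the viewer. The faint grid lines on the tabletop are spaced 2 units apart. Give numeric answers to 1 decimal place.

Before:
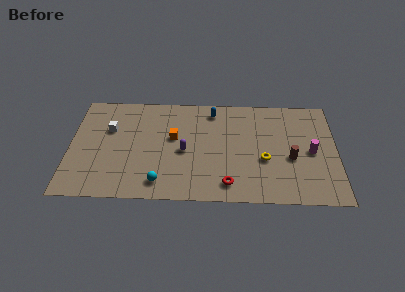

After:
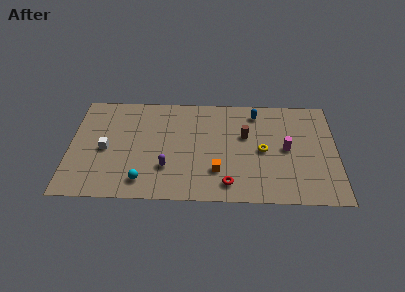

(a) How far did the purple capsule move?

1.9

The purple capsule was near (7.3, 4.3) before and (6.2, 2.8) after, so it travelled √(1.1² + 1.5²) ≈ 1.9 units.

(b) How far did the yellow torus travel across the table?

0.8

The yellow torus was near (12.4, 3.7) before and (12.3, 4.5) after, so it travelled √(0.1² + 0.8²) ≈ 0.8 units.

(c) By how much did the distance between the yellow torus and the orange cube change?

-2.6

They were about 6.1 units apart before and 3.5 after — 2.6 units closer together.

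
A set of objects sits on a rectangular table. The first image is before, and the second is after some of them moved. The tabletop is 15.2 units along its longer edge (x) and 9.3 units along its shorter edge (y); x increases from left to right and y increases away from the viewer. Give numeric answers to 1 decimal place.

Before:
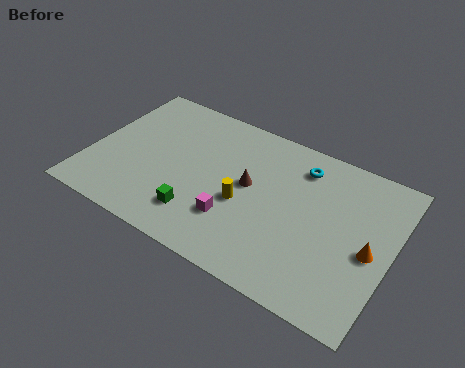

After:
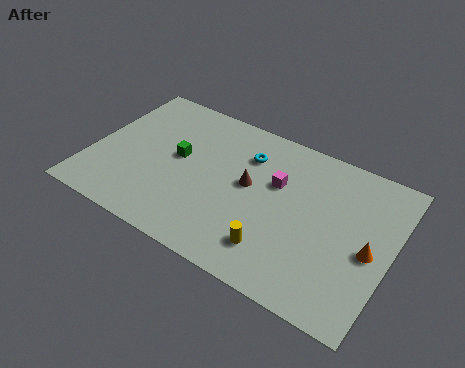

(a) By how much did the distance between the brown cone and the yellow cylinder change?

+2.4

They were about 1.2 units apart before and 3.6 after — 2.4 units further apart.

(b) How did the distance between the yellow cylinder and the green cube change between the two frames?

+3.6

Before: roughly 2.7 units apart; after: 6.3. That's 3.6 units further apart.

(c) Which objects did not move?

the orange cone and the brown cone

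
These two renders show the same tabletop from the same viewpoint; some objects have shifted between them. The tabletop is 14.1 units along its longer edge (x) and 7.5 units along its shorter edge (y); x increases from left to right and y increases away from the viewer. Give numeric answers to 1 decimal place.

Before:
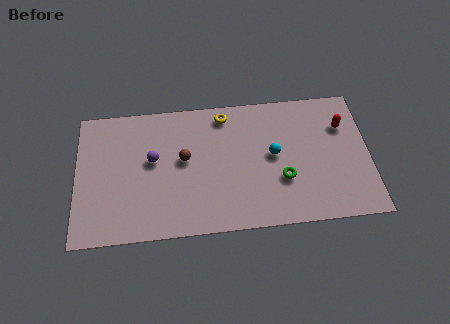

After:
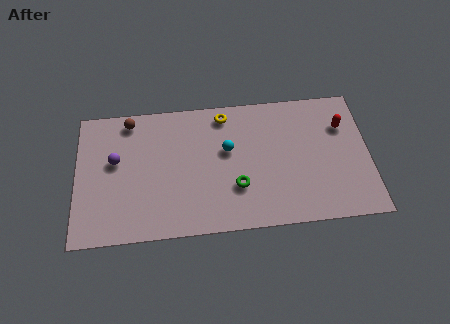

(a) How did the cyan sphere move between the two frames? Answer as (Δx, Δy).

(-2.2, 0.5)

The cyan sphere was at about (9.5, 4.0) and moved to about (7.3, 4.5).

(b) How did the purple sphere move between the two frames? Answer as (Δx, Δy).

(-1.8, 0.1)

The purple sphere was at about (3.7, 4.3) and moved to about (1.9, 4.4).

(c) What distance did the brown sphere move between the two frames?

3.5

From (5.2, 4.2) to (2.6, 6.6), the brown sphere covered √(2.6² + 2.4²) ≈ 3.5 units.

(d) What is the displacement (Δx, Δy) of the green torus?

(-2.2, -0.2)

From the two frames, the green torus sits at roughly (9.9, 2.6) before and (7.7, 2.4) after.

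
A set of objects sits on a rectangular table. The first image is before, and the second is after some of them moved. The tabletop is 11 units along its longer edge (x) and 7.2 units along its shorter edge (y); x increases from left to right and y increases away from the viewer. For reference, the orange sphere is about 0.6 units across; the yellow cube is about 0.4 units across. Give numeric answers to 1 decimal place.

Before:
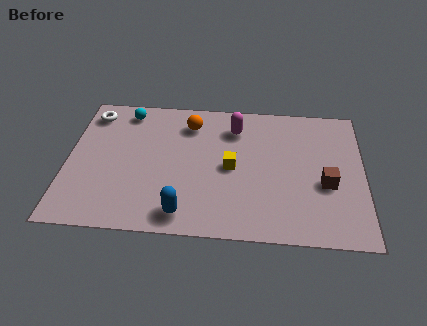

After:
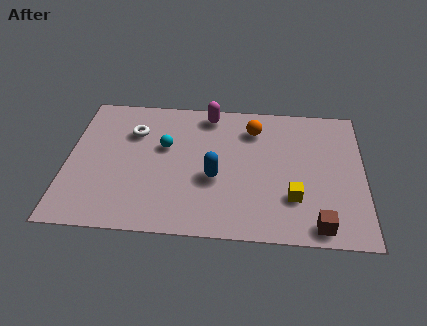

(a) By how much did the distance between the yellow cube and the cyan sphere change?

+0.5

The distance was about 4.8 in the first image and 5.3 in the second, so they moved 0.5 units further apart.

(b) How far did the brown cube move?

2.1

The brown cube moved from about (9.6, 2.9) to (9.3, 0.8), a distance of √(0.3² + 2.1²) ≈ 2.1.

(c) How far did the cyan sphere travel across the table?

2.3

The cyan sphere moved from about (2.1, 6.2) to (3.6, 4.4), a distance of √(1.5² + 1.8²) ≈ 2.3.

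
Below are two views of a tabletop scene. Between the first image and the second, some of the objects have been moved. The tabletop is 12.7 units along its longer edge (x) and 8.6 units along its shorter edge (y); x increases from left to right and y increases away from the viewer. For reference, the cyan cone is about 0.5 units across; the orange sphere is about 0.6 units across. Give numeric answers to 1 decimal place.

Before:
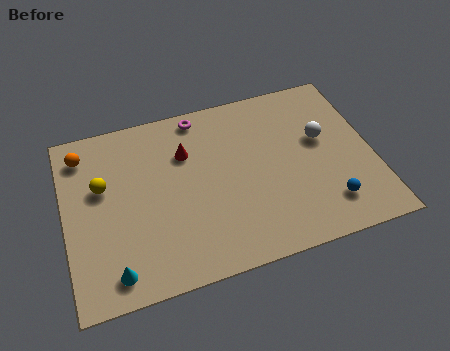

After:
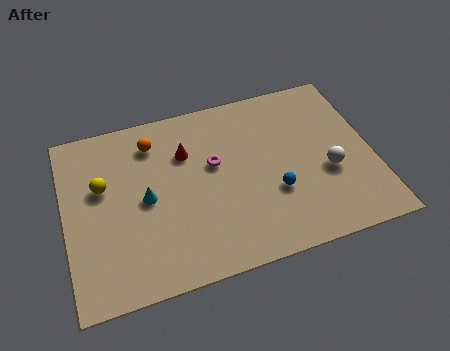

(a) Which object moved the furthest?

the cyan cone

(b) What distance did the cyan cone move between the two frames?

3.4

From (1.8, 1.2) to (3.3, 4.2), the cyan cone covered √(1.5² + 3.0²) ≈ 3.4 units.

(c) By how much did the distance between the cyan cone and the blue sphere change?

-3.5

They were about 8.8 units apart before and 5.3 after — 3.5 units closer together.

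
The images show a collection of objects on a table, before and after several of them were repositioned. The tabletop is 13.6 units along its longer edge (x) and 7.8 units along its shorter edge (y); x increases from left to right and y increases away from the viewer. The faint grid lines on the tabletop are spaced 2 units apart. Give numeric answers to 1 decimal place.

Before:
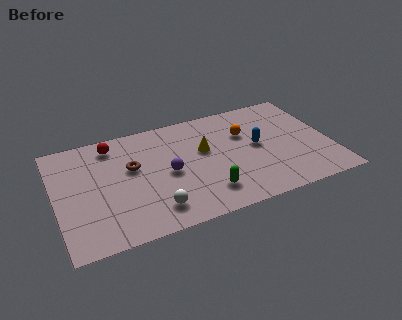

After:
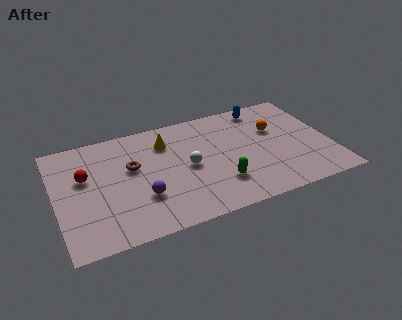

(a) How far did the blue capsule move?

2.8

The blue capsule moved from about (10.0, 4.1) to (10.6, 6.8), a distance of √(0.6² + 2.7²) ≈ 2.8.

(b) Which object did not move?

the brown torus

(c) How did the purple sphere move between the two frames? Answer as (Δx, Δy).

(-1.4, -1.2)

The purple sphere was at about (5.5, 3.7) and moved to about (4.1, 2.5).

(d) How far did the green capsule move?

0.8

From (7.2, 1.7) to (7.9, 2.1), the green capsule covered √(0.7² + 0.4²) ≈ 0.8 units.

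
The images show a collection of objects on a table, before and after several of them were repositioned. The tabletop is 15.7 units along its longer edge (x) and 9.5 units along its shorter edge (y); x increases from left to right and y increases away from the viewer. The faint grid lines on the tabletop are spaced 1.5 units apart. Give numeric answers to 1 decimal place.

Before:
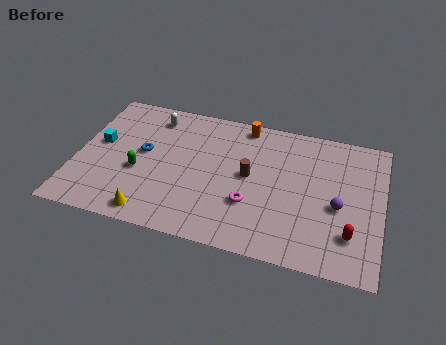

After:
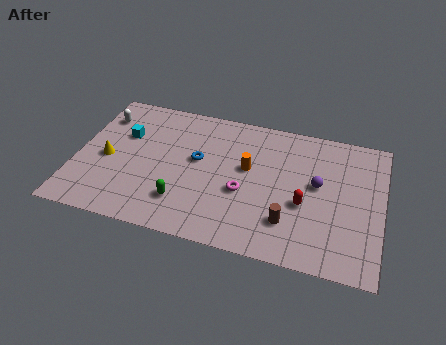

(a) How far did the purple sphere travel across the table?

1.6

The purple sphere was near (13.5, 4.1) before and (12.4, 5.3) after, so it travelled √(1.1² + 1.2²) ≈ 1.6 units.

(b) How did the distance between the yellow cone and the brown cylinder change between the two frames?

+3.6

Before: roughly 6.1 units apart; after: 9.7. That's 3.6 units further apart.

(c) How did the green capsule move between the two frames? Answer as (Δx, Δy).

(2.4, -1.5)

From the two frames, the green capsule sits at roughly (3.3, 3.8) before and (5.7, 2.3) after.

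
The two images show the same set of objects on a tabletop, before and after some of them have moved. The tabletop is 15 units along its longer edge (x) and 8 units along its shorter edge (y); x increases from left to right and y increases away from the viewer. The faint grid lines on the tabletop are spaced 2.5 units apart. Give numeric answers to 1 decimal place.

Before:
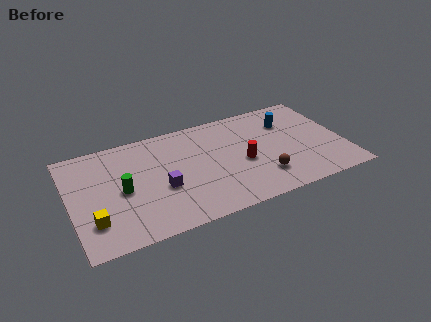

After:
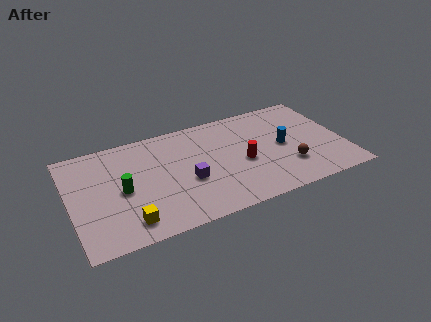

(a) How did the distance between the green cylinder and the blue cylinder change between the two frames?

-0.7

They were about 9.6 units apart before and 8.9 after — 0.7 units closer together.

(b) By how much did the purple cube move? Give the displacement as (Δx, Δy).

(1.4, 0.0)

The purple cube started near (4.9, 3.2) and ended near (6.3, 3.2).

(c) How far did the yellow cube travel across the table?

1.9

From (1.1, 2.1) to (2.9, 1.4), the yellow cube covered √(1.8² + 0.7²) ≈ 1.9 units.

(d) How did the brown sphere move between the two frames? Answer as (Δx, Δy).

(1.5, 0.3)

From the two frames, the brown sphere sits at roughly (10.3, 2.0) before and (11.8, 2.3) after.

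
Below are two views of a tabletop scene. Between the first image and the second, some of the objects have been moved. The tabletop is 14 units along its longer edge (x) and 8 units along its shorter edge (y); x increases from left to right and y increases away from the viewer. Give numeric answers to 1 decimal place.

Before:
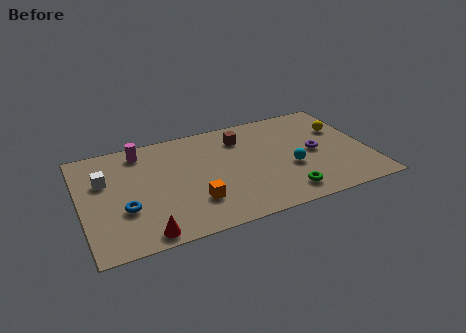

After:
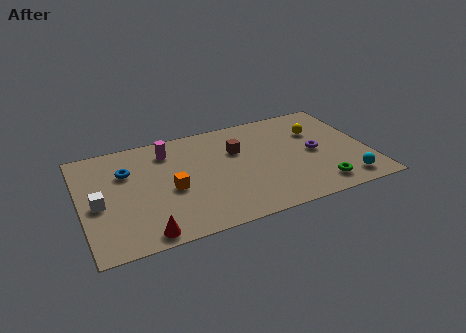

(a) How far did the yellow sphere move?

1.2

The yellow sphere moved from about (12.9, 5.3) to (11.7, 5.5), a distance of √(1.2² + 0.2²) ≈ 1.2.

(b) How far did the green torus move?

1.7

The green torus was near (9.6, 1.3) before and (11.3, 1.3) after, so it travelled √(1.7² + 0.0²) ≈ 1.7 units.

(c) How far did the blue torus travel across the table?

2.7

From (2.0, 2.8) to (2.3, 5.5), the blue torus covered √(0.3² + 2.7²) ≈ 2.7 units.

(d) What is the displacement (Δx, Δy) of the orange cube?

(-1.0, 1.3)

The orange cube started near (5.3, 2.2) and ended near (4.3, 3.5).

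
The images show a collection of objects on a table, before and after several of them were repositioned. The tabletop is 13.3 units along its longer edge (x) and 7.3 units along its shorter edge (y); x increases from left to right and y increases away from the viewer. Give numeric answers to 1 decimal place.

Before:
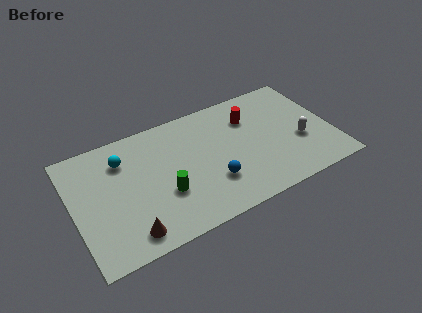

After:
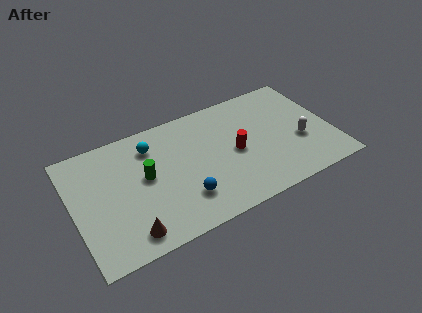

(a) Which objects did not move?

the white capsule and the brown cone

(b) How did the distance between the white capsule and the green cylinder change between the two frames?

+0.9

They were about 7.1 units apart before and 8.0 after — 0.9 units further apart.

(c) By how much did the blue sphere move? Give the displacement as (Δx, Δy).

(-1.5, -0.3)

The blue sphere started near (6.9, 2.2) and ended near (5.4, 1.9).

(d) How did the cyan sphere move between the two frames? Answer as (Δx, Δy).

(1.5, 0.2)

The cyan sphere was at about (2.7, 5.5) and moved to about (4.2, 5.7).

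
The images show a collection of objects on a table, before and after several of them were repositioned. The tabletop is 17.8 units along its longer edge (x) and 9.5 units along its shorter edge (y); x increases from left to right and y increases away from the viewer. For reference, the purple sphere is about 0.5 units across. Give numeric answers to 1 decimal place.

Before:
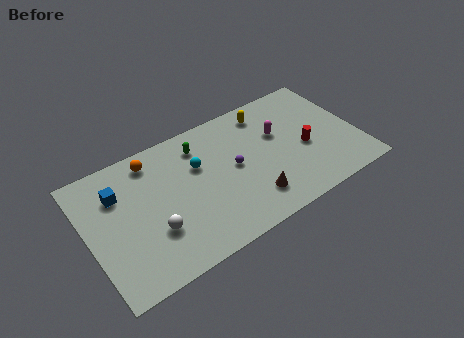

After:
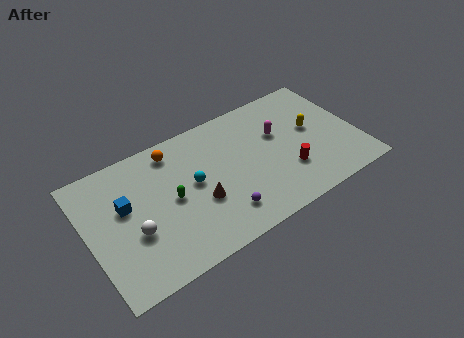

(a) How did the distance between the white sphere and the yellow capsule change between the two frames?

+2.7

Before: roughly 9.6 units apart; after: 12.3. That's 2.7 units further apart.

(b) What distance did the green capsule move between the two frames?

3.7

From (7.7, 7.6) to (5.4, 4.7), the green capsule covered √(2.3² + 2.9²) ≈ 3.7 units.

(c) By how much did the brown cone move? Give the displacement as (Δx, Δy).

(-3.2, 1.5)

From the two frames, the brown cone sits at roughly (10.3, 2.1) before and (7.1, 3.6) after.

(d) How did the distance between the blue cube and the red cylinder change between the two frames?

-1.6

They were about 12.4 units apart before and 10.8 after — 1.6 units closer together.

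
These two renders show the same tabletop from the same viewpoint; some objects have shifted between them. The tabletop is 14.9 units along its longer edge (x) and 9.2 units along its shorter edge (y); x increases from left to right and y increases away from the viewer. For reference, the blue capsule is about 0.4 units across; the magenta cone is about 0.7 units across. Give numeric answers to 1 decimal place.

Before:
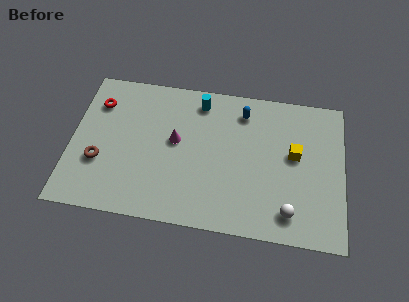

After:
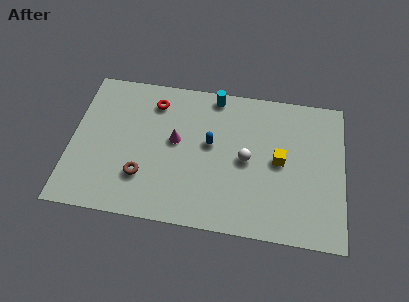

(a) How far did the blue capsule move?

2.9

The blue capsule was near (9.3, 7.5) before and (7.6, 5.2) after, so it travelled √(1.7² + 2.3²) ≈ 2.9 units.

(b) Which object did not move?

the magenta cone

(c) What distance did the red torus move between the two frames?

3.1

The red torus was near (1.3, 6.9) before and (4.4, 7.4) after, so it travelled √(3.1² + 0.5²) ≈ 3.1 units.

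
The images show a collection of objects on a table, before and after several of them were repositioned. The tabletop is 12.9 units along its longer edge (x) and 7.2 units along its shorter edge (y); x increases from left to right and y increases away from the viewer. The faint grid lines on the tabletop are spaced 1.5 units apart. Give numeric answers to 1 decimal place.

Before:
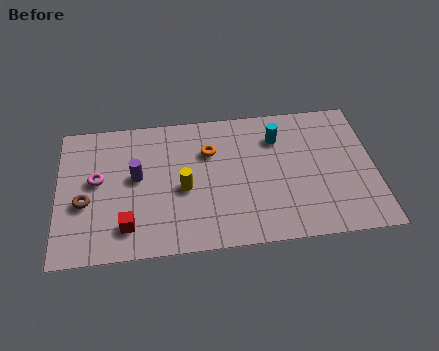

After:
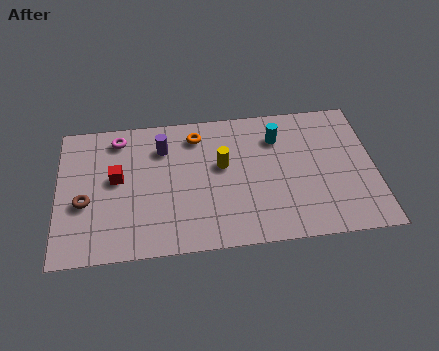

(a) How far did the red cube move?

2.5

The red cube was near (2.8, 1.5) before and (2.4, 4.0) after, so it travelled √(0.4² + 2.5²) ≈ 2.5 units.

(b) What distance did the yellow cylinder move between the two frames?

1.9

The yellow cylinder moved from about (5.1, 3.2) to (6.7, 4.2), a distance of √(1.6² + 1.0²) ≈ 1.9.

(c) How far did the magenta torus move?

2.3

From (1.6, 4.0) to (2.5, 6.1), the magenta torus covered √(0.9² + 2.1²) ≈ 2.3 units.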